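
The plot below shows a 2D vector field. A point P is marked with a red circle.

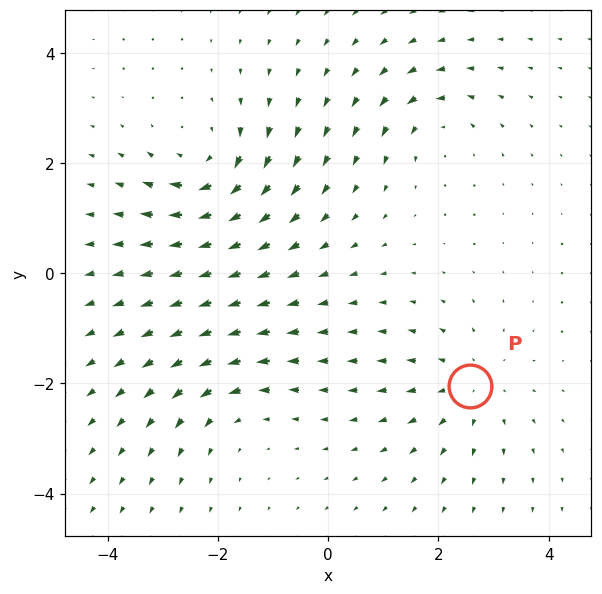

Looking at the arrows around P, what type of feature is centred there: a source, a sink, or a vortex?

source

At P (2.6, -2.0) the arrows spread outward. Divergence about +3, curl ≈0 — positive divergence with near-zero curl is a source.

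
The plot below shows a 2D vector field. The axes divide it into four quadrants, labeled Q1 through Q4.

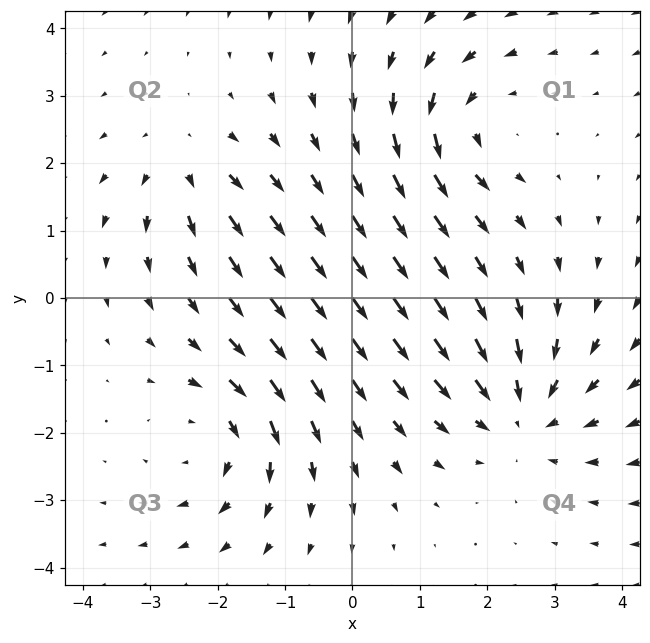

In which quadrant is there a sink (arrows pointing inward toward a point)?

Q4

The sink sits at approximately (2.5, -1.7), which lies in quadrant Q4. The divergence there is about -4, negative as expected for a sink.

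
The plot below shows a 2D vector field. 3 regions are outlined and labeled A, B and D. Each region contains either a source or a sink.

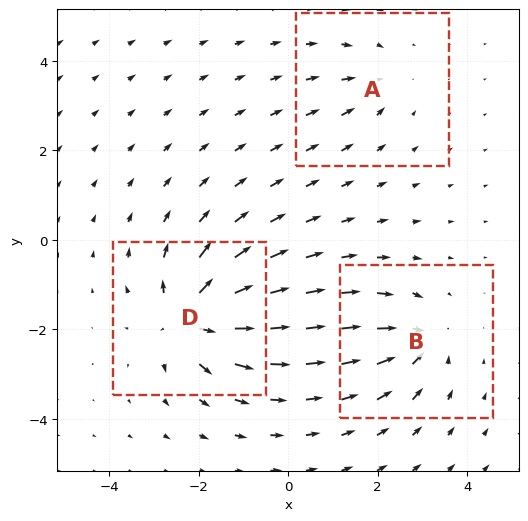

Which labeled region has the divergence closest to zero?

A

Divergence at each region's feature centre — A: about -2, B: about -4, D: about +6. Region A is closest to zero.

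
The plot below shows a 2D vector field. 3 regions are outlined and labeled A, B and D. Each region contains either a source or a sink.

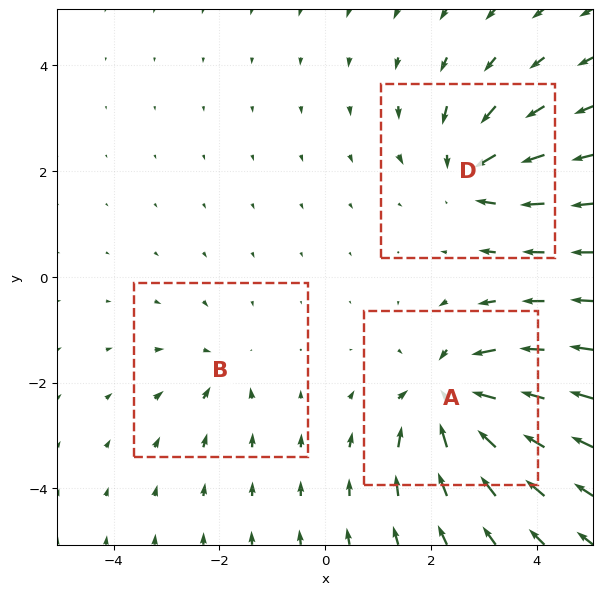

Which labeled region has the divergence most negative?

A

Divergence at each region's feature centre — A: about -5, B: about -2, D: about -4. Region A is most negative.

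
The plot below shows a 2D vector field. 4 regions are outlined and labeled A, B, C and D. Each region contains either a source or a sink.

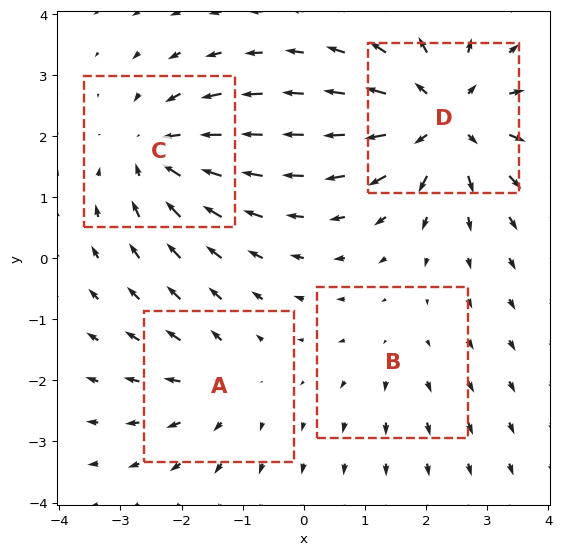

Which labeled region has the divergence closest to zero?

B

Divergence at each region's feature centre — A: about +3, B: about +2, C: about -5, D: about +6. Region B is closest to zero.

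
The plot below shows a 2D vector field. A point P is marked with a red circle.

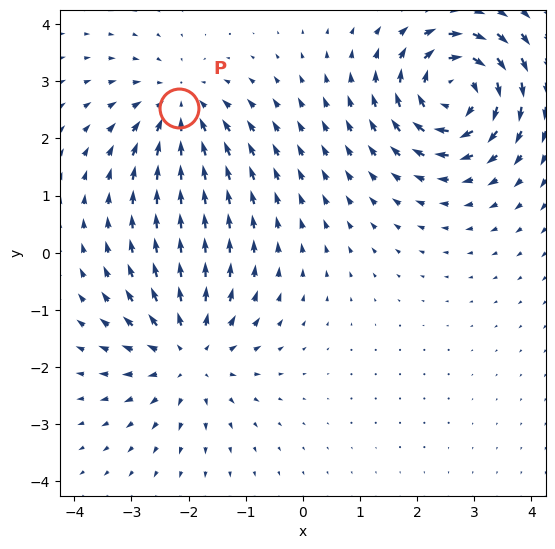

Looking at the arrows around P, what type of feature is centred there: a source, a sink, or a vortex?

At P (-2.2, 2.5) the arrows converge inward. Divergence about -3, curl ≈0 — negative divergence with near-zero curl is a sink.

sink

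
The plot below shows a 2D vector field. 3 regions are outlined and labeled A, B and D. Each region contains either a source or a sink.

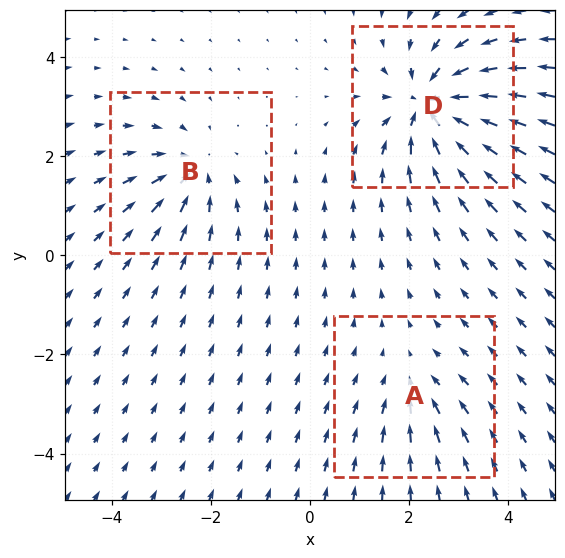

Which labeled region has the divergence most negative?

Divergence at each region's feature centre — A: about -2, B: about -4, D: about -6. Region D is most negative.

D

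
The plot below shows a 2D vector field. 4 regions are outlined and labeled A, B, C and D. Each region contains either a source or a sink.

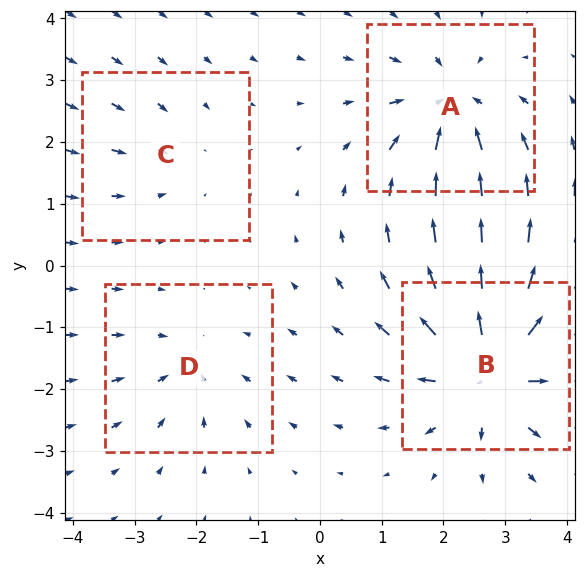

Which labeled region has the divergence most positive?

B

Divergence at each region's feature centre — A: about -6, B: about +8, C: about -2, D: about -3. Region B is most positive.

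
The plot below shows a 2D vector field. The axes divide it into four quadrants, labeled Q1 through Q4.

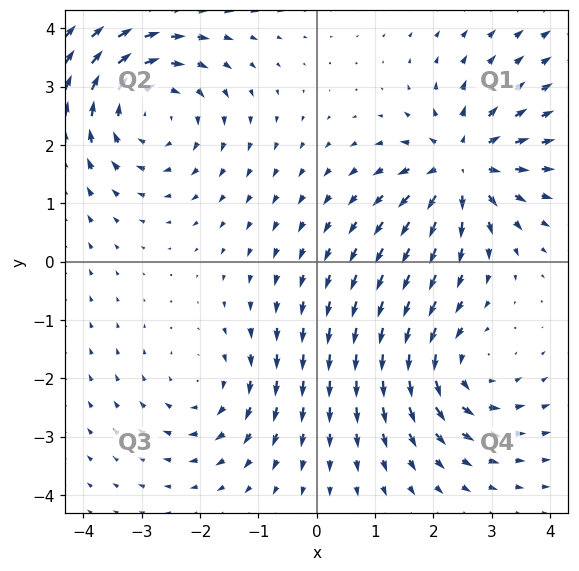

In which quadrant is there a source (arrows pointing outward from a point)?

The source sits at approximately (2.5, 1.6), which lies in quadrant Q1. The divergence there is about +5, positive as expected for a source.

Q1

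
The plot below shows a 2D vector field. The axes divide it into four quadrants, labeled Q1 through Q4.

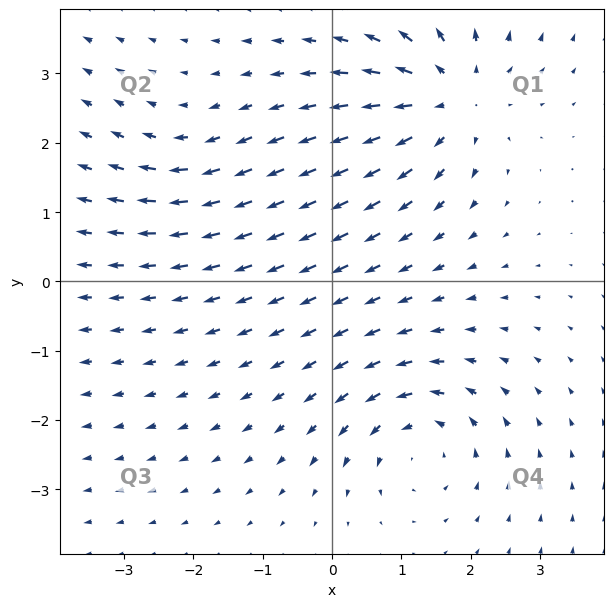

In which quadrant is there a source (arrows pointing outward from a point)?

Q1

The source sits at approximately (1.7, 2.7), which lies in quadrant Q1. The divergence there is about +5, positive as expected for a source.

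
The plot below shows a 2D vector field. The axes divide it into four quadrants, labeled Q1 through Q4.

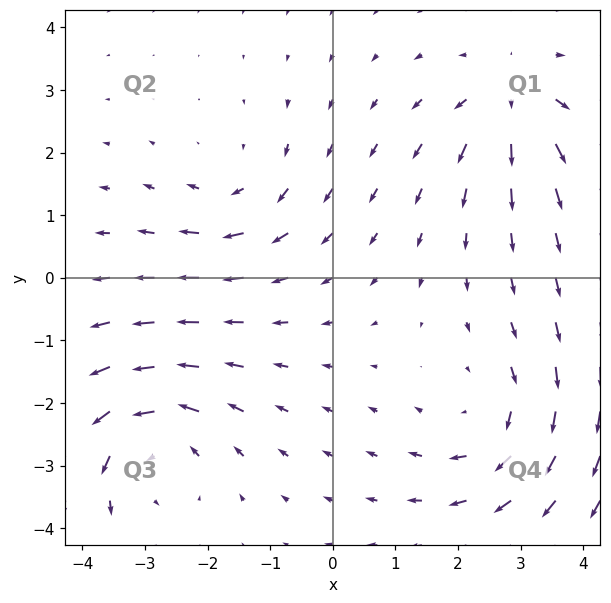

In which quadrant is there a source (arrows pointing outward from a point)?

Q1

The source sits at approximately (2.9, 2.8), which lies in quadrant Q1. The divergence there is about +4, positive as expected for a source.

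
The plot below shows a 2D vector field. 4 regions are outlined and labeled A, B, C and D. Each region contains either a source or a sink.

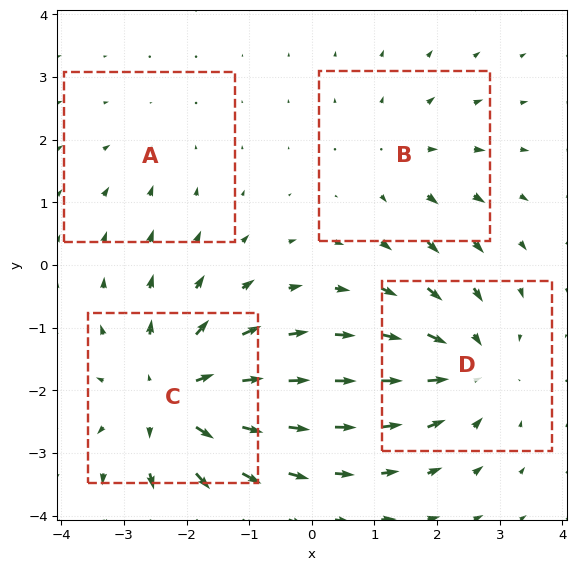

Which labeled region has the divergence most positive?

C

Divergence at each region's feature centre — A: about -2, B: about +3, C: about +6, D: about -5. Region C is most positive.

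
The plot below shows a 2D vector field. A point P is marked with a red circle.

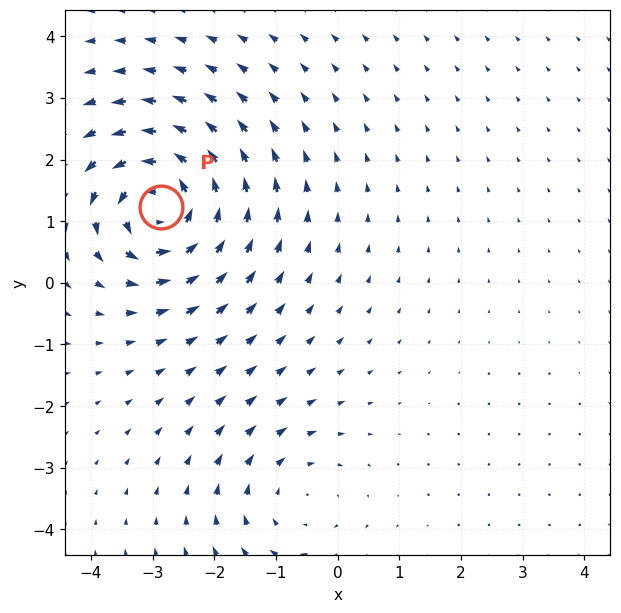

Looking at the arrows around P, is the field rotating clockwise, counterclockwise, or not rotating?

Near P at (-2.9, 1.2) the arrows circulate counterclockwise. The curl (z-component) there is about +6; positive curl means counterclockwise rotation.

counterclockwise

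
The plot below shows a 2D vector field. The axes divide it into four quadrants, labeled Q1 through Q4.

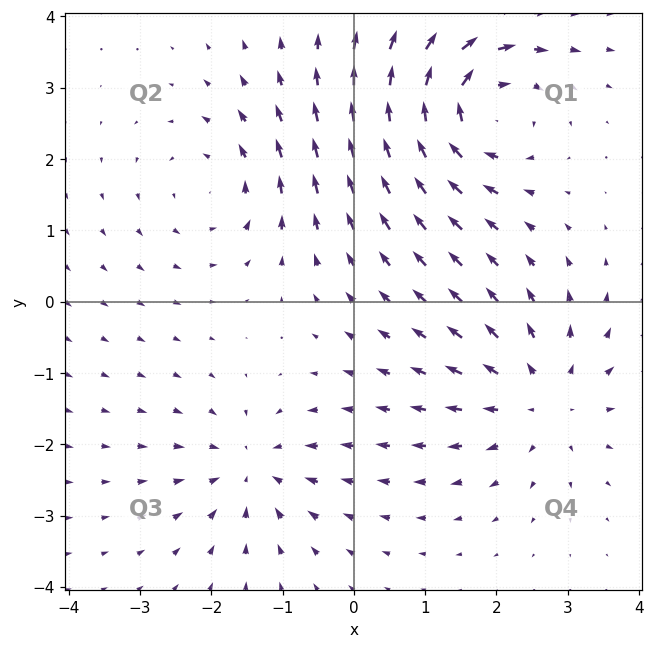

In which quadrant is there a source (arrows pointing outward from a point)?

Q4

The source sits at approximately (2.6, -1.4), which lies in quadrant Q4. The divergence there is about +4, positive as expected for a source.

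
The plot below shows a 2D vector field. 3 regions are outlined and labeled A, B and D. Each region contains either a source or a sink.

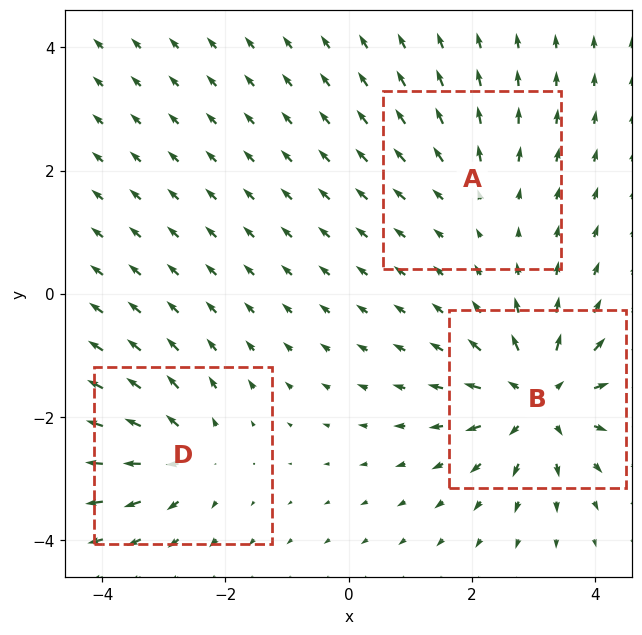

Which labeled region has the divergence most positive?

Divergence at each region's feature centre — A: about +2, B: about +5, D: about +4. Region B is most positive.

B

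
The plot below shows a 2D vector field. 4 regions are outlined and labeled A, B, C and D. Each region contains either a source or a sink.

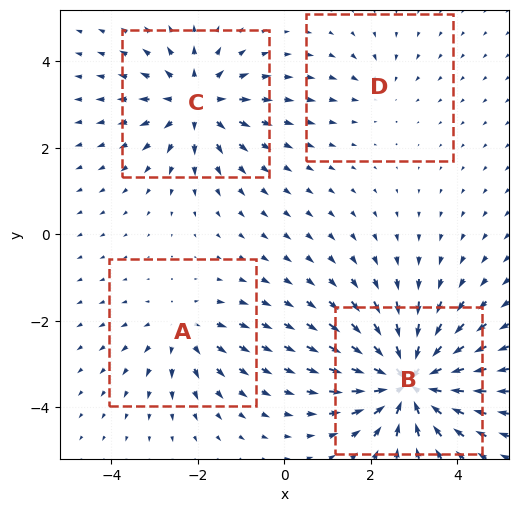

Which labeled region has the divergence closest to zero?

D

Divergence at each region's feature centre — A: about +3, B: about -8, C: about +5, D: about -2. Region D is closest to zero.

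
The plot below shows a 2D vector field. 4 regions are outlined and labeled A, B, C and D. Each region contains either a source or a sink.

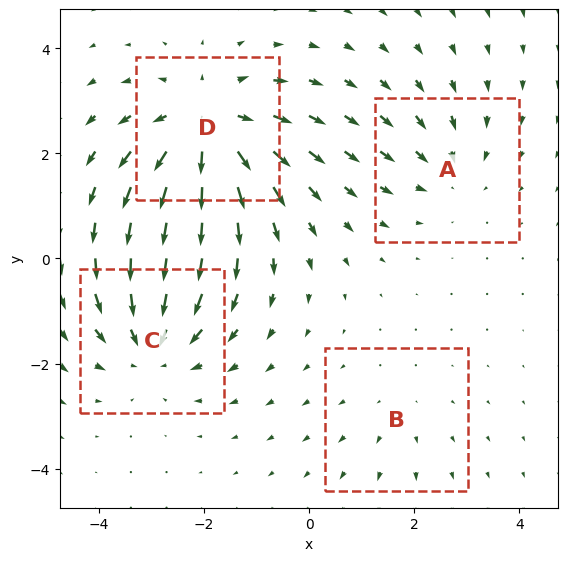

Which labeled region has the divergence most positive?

D

Divergence at each region's feature centre — A: about -3, B: about +2, C: about -5, D: about +6. Region D is most positive.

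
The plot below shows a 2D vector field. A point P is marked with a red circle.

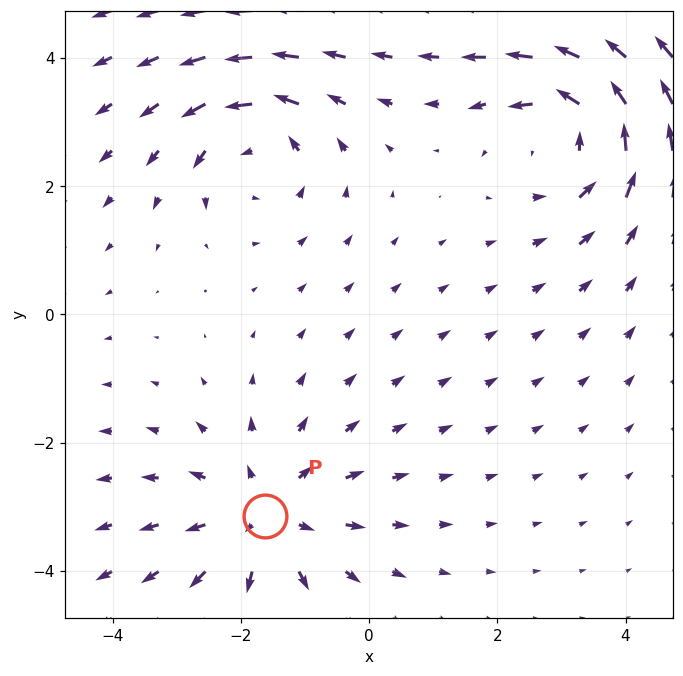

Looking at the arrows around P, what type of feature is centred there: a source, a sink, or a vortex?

source

At P (-1.6, -3.1) the arrows spread outward. Divergence about +3, curl ≈0 — positive divergence with near-zero curl is a source.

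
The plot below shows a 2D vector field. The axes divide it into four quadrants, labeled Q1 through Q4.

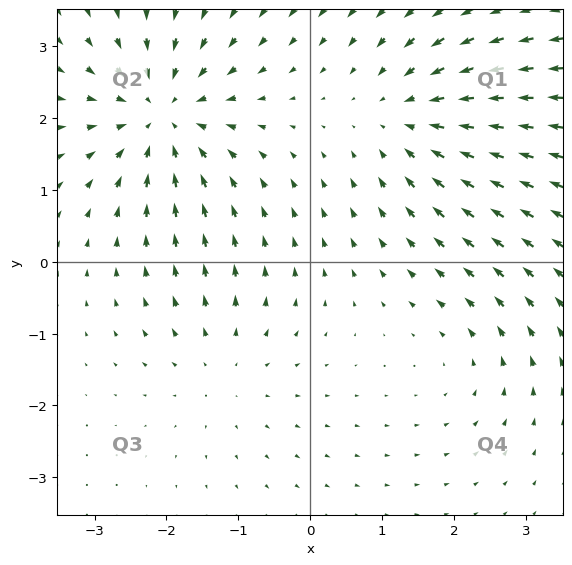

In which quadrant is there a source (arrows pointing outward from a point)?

The source sits at approximately (-1.2, -1.5), which lies in quadrant Q3. The divergence there is about +2, positive as expected for a source.

Q3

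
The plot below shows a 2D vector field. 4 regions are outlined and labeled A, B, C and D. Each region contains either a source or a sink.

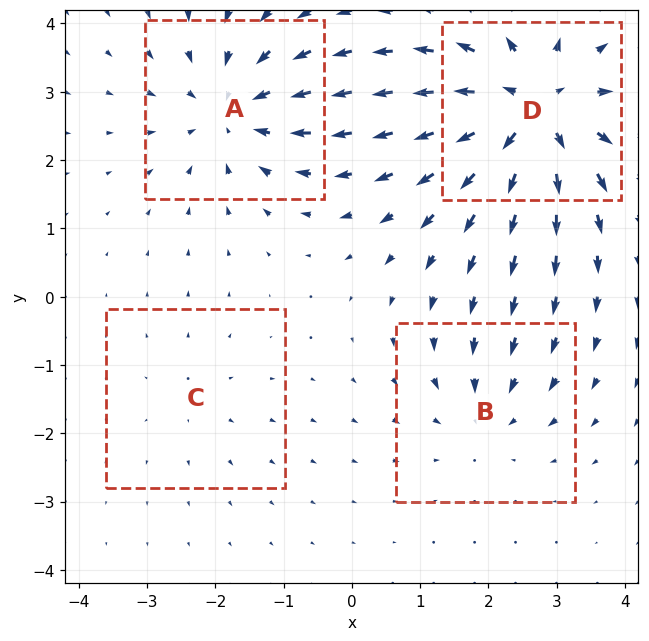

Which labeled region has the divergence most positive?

D

Divergence at each region's feature centre — A: about -5, B: about -3, C: about +2, D: about +7. Region D is most positive.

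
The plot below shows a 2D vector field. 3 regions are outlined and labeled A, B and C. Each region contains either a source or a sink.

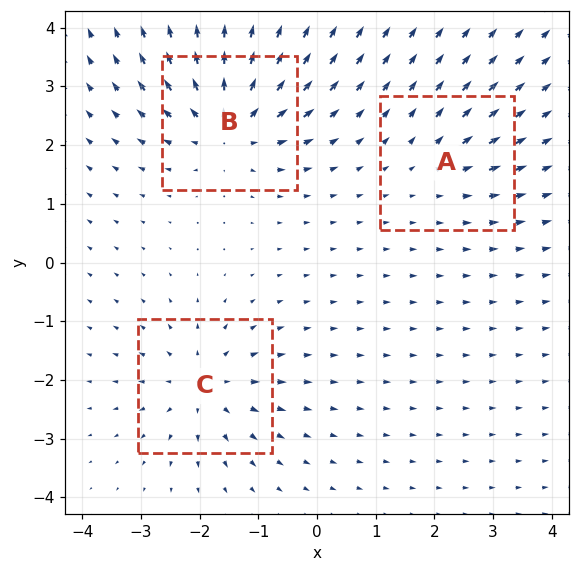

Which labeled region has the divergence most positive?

Divergence at each region's feature centre — A: about +2, B: about +5, C: about +4. Region B is most positive.

B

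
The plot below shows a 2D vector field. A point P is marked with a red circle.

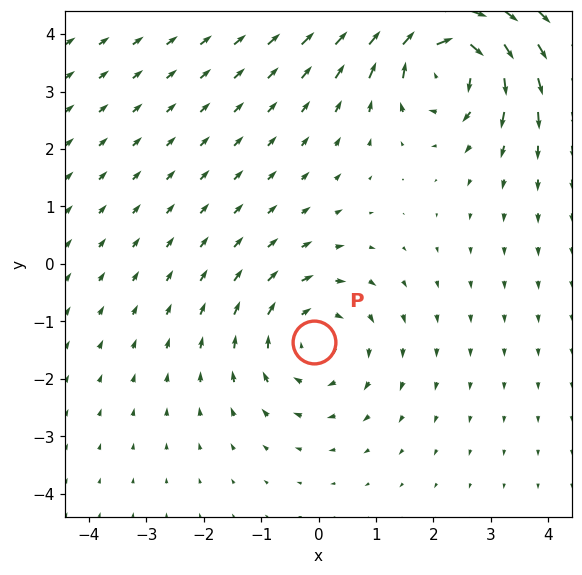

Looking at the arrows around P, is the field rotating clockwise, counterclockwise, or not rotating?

Near P at (-0.1, -1.4) the arrows circulate clockwise. The curl (z-component) there is about -3; negative curl means clockwise rotation.

clockwise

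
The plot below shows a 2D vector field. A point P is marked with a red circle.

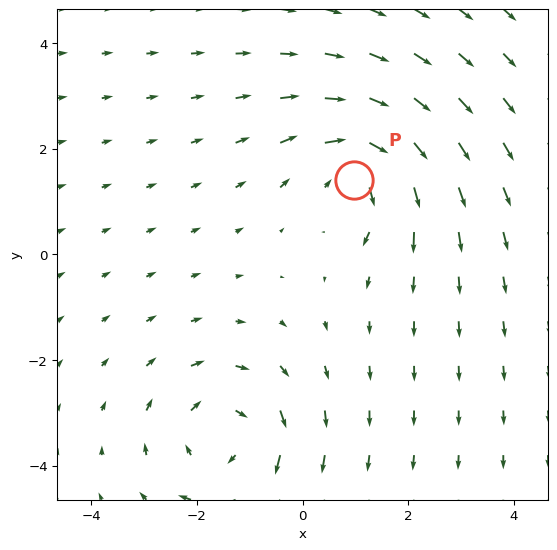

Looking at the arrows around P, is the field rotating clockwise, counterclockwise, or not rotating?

Near P at (1.0, 1.4) the arrows circulate clockwise. The curl (z-component) there is about -4; negative curl means clockwise rotation.

clockwise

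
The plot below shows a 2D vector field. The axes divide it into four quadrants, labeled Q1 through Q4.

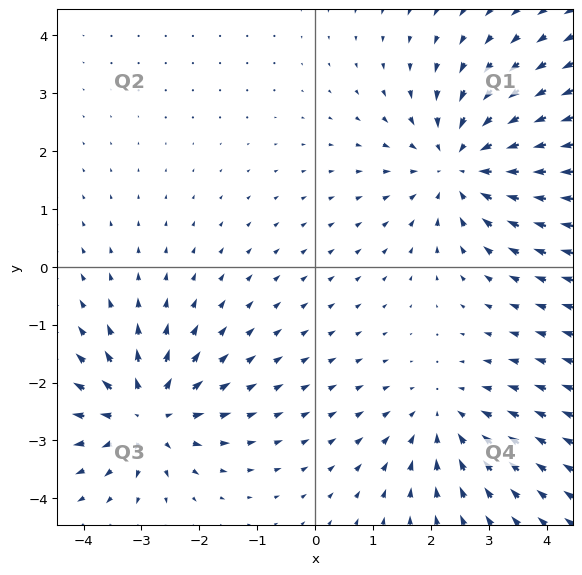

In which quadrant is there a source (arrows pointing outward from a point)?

Q3

The source sits at approximately (-2.9, -2.6), which lies in quadrant Q3. The divergence there is about +4, positive as expected for a source.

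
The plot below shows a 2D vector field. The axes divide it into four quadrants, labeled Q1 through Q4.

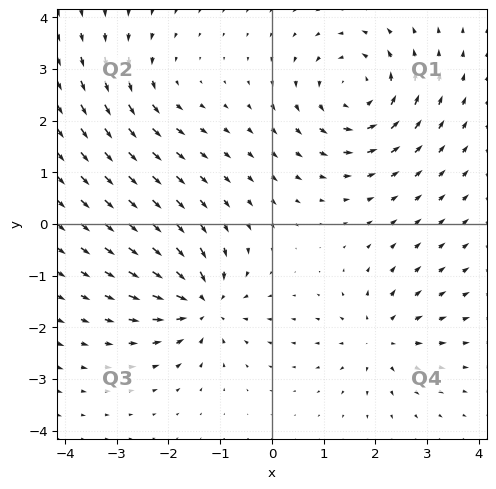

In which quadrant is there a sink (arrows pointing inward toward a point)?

The sink sits at approximately (-1.3, -1.5), which lies in quadrant Q3. The divergence there is about -5, negative as expected for a sink.

Q3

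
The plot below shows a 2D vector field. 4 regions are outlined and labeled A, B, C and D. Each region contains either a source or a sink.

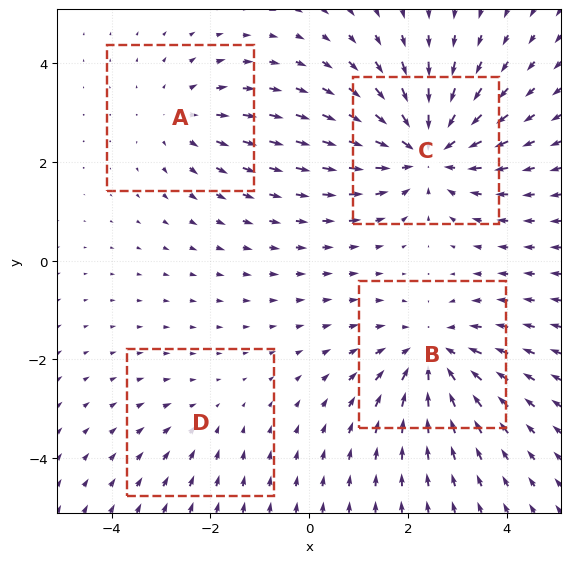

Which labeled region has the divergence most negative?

Divergence at each region's feature centre — A: about +3, B: about -4, C: about -6, D: about -2. Region C is most negative.

C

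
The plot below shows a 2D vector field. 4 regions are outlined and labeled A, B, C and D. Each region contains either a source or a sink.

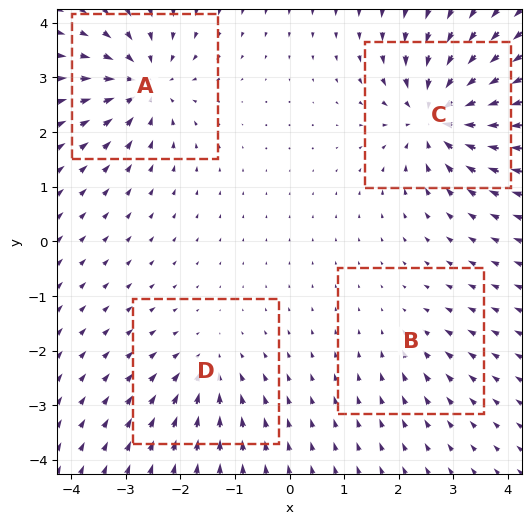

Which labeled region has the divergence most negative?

Divergence at each region's feature centre — A: about -7, B: about -3, C: about -8, D: about -4. Region C is most negative.

C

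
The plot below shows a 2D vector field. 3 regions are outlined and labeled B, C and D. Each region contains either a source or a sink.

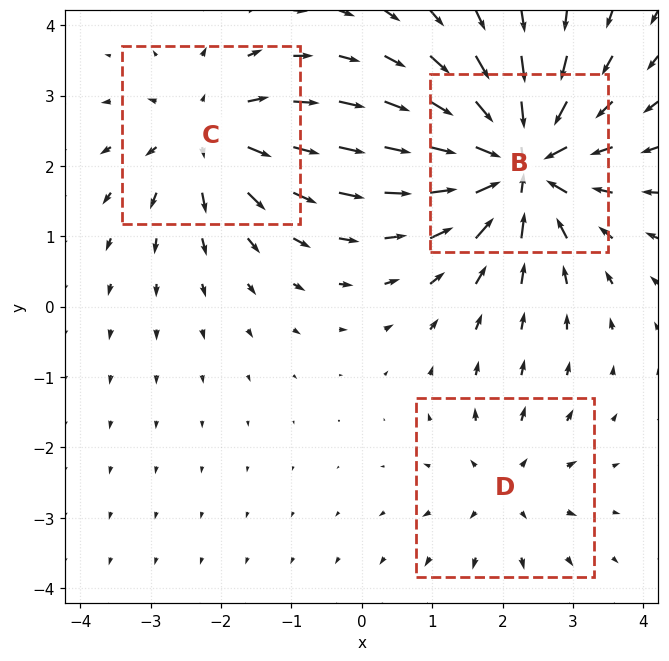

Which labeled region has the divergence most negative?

Divergence at each region's feature centre — B: about -6, C: about +4, D: about +2. Region B is most negative.

B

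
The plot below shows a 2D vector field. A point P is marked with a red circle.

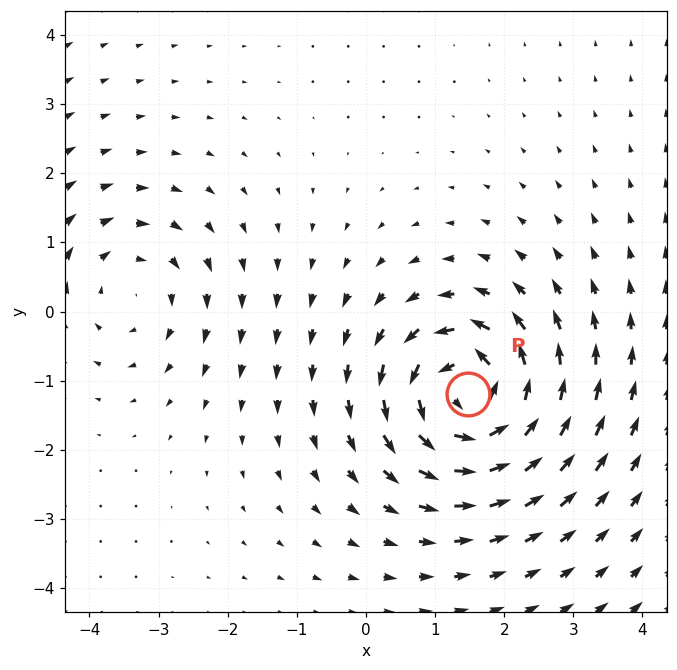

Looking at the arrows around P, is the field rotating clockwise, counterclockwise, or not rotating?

Near P at (1.5, -1.2) the arrows circulate counterclockwise. The curl (z-component) there is about +7; positive curl means counterclockwise rotation.

counterclockwise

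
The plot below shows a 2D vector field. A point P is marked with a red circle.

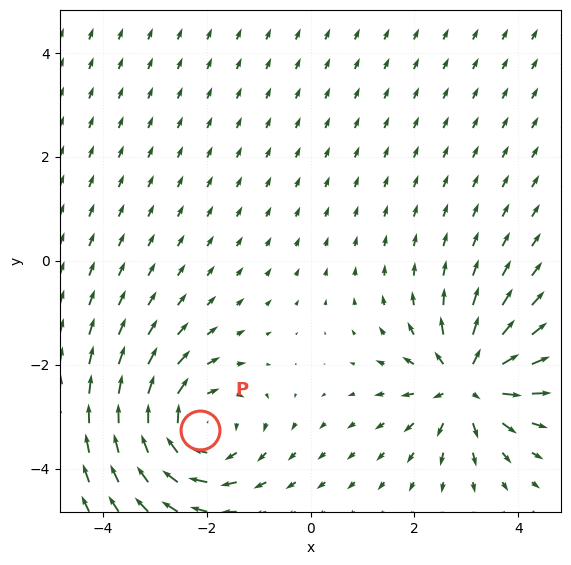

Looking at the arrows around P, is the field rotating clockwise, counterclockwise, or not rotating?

clockwise

Near P at (-2.1, -3.3) the arrows circulate clockwise. The curl (z-component) there is about -3; negative curl means clockwise rotation.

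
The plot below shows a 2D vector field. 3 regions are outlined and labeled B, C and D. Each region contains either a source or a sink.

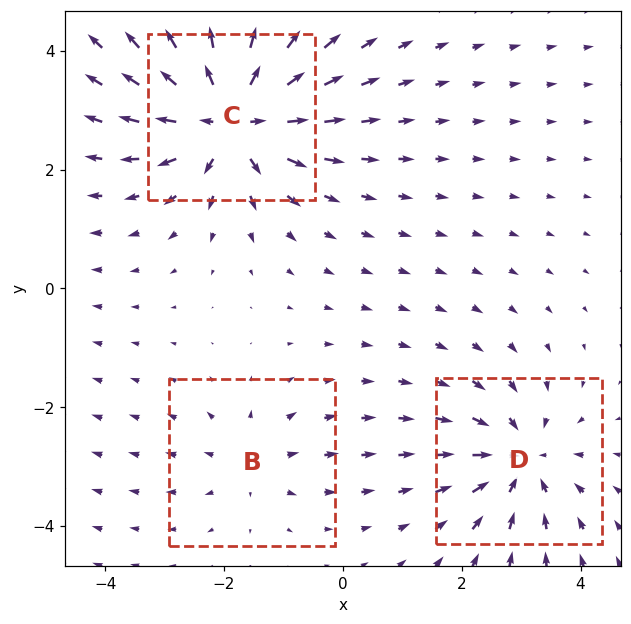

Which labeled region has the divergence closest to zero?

Divergence at each region's feature centre — B: about +2, C: about +6, D: about -4. Region B is closest to zero.

B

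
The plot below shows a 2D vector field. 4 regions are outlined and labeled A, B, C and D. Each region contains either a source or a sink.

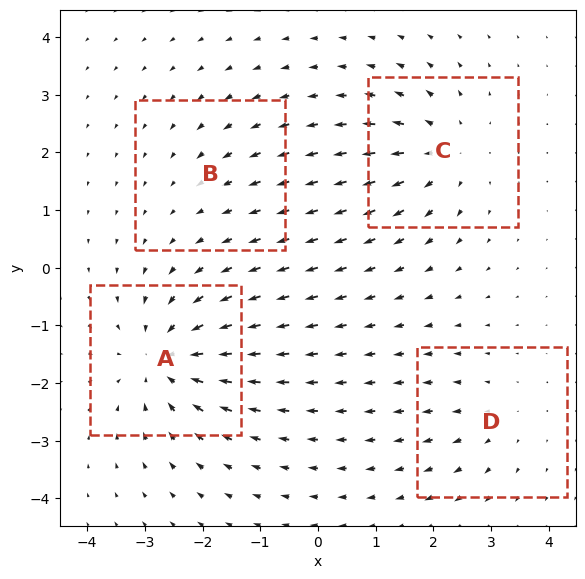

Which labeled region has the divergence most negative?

A

Divergence at each region's feature centre — A: about -7, B: about -2, C: about +5, D: about +3. Region A is most negative.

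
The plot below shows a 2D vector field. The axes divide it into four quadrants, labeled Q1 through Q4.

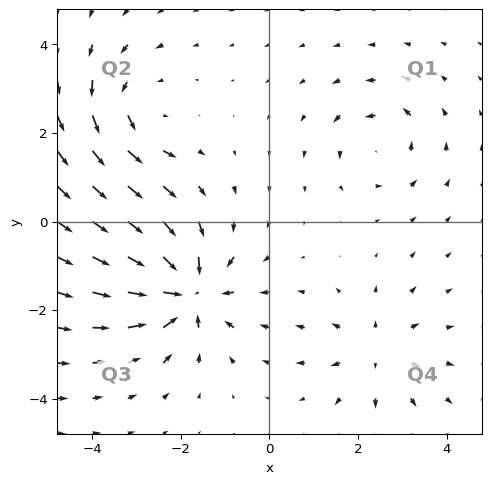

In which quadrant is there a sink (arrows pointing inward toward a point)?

The sink sits at approximately (-1.9, -1.6), which lies in quadrant Q3. The divergence there is about -5, negative as expected for a sink.

Q3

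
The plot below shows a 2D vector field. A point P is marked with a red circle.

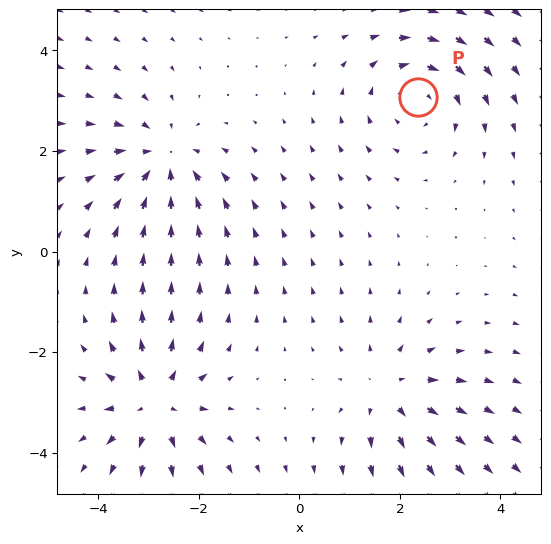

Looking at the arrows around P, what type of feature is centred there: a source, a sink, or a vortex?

At P (2.4, 3.1) the arrows circulate clockwise. Divergence ≈0, curl about -4 — near-zero divergence with nonzero curl is a vortex.

vortex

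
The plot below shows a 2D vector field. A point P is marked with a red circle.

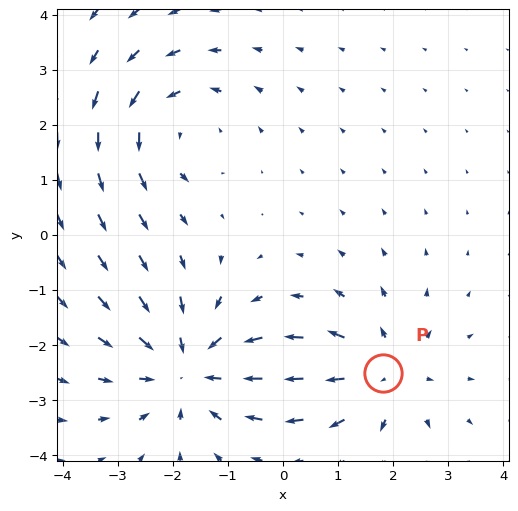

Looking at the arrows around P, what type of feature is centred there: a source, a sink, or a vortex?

source

At P (1.8, -2.5) the arrows spread outward. Divergence about +4, curl ≈0 — positive divergence with near-zero curl is a source.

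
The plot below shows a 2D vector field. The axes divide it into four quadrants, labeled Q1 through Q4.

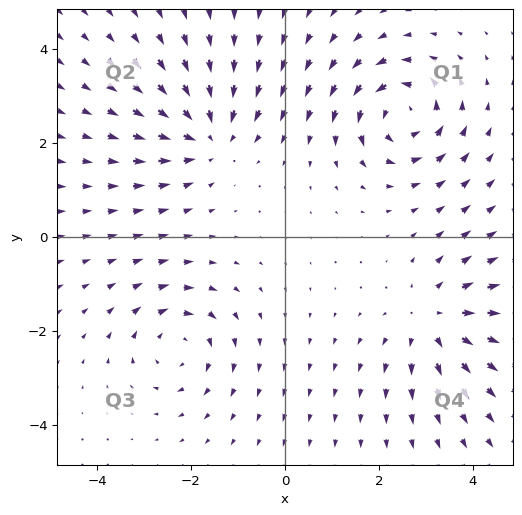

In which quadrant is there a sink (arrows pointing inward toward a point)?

The sink sits at approximately (-1.6, 2.2), which lies in quadrant Q2. The divergence there is about -5, negative as expected for a sink.

Q2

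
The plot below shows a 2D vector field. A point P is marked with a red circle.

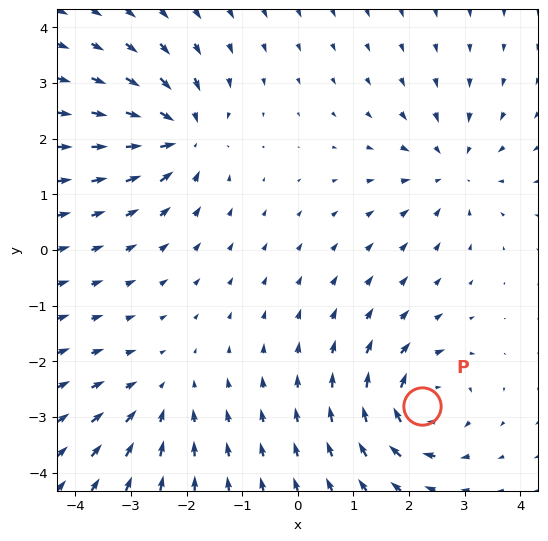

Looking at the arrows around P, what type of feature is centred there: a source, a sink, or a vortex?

At P (2.2, -2.8) the arrows circulate clockwise. Divergence ≈0, curl about -7 — near-zero divergence with nonzero curl is a vortex.

vortex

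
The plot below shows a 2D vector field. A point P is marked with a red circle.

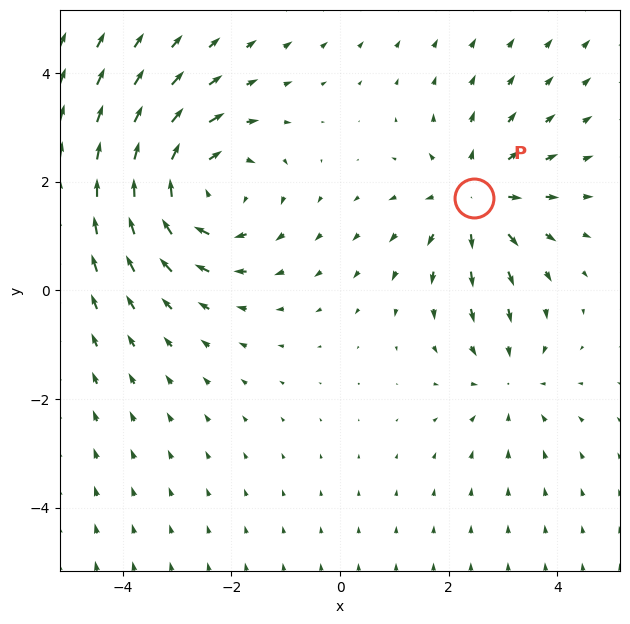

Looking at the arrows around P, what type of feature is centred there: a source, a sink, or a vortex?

source

At P (2.5, 1.7) the arrows spread outward. Divergence about +3, curl ≈0 — positive divergence with near-zero curl is a source.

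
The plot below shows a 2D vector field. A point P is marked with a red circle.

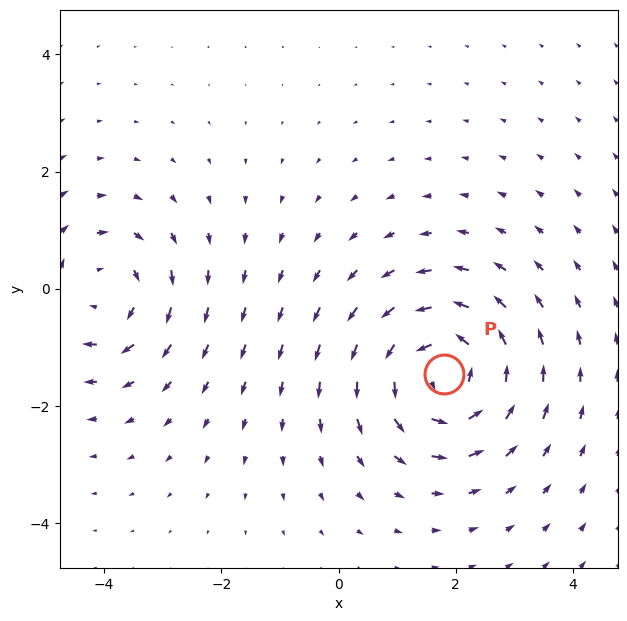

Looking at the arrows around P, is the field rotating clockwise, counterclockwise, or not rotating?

Near P at (1.8, -1.5) the arrows circulate counterclockwise. The curl (z-component) there is about +5; positive curl means counterclockwise rotation.

counterclockwise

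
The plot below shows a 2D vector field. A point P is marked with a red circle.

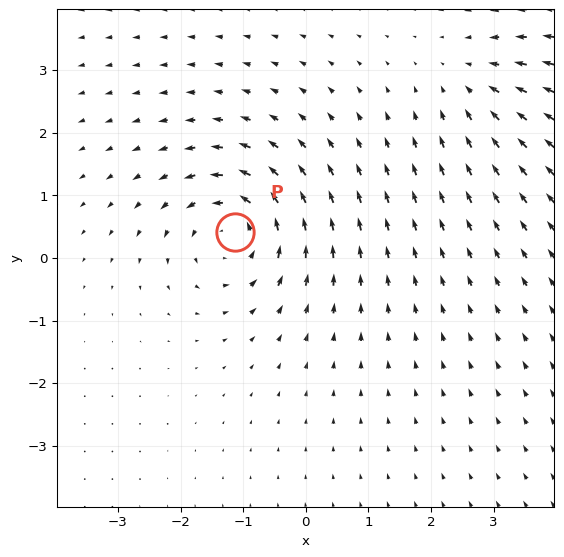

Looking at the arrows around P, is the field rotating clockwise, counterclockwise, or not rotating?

Near P at (-1.1, 0.4) the arrows circulate counterclockwise. The curl (z-component) there is about +4; positive curl means counterclockwise rotation.

counterclockwise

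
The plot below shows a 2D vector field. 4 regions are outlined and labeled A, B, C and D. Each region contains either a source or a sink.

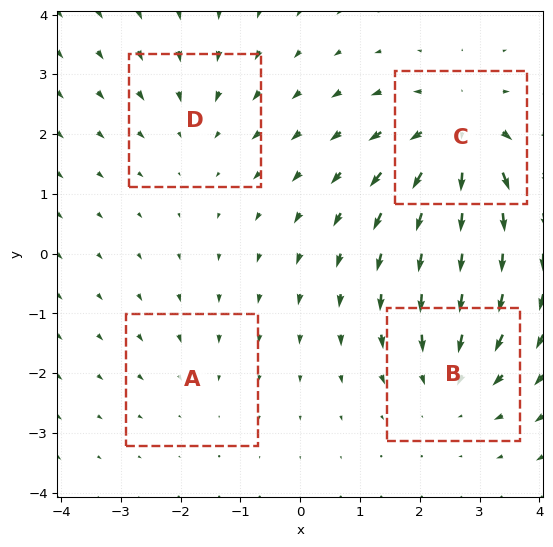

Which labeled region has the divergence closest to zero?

Divergence at each region's feature centre — A: about -2, B: about -4, C: about +6, D: about -3. Region A is closest to zero.

A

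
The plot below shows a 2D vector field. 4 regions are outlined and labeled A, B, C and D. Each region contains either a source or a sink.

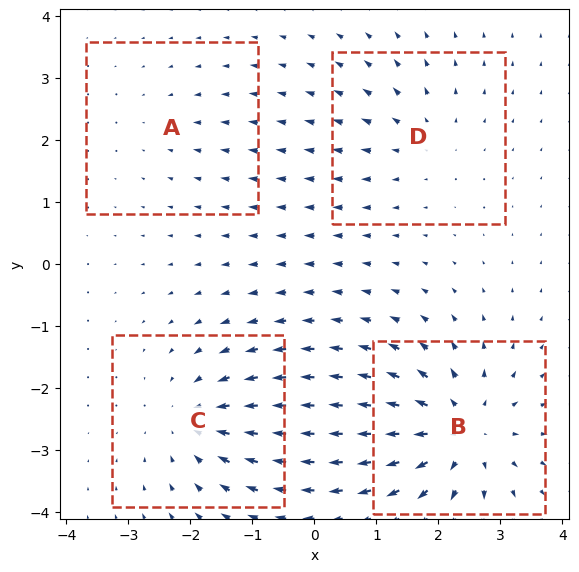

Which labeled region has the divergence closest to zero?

Divergence at each region's feature centre — A: about -2, B: about +7, C: about -5, D: about +3. Region A is closest to zero.

A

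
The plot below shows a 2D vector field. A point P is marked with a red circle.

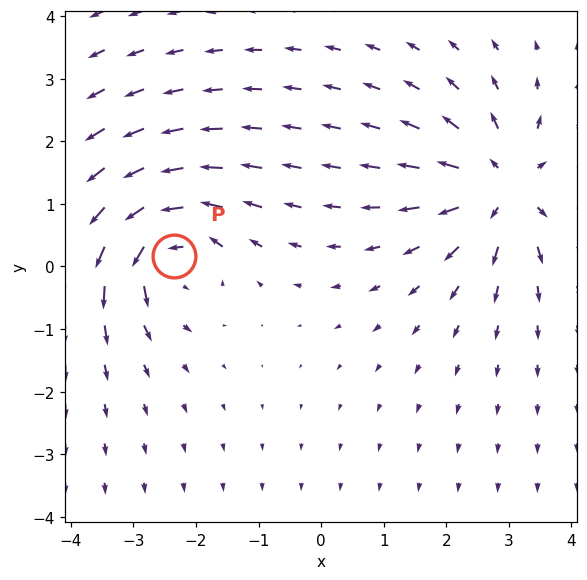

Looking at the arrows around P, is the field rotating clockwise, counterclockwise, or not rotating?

counterclockwise

Near P at (-2.4, 0.2) the arrows circulate counterclockwise. The curl (z-component) there is about +6; positive curl means counterclockwise rotation.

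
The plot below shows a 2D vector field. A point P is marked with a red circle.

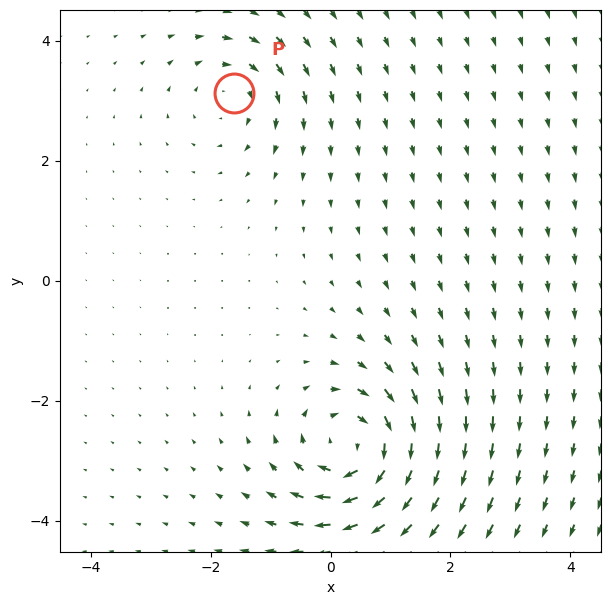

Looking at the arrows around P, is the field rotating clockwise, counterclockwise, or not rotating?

Near P at (-1.6, 3.1) the arrows circulate clockwise. The curl (z-component) there is about -4; negative curl means clockwise rotation.

clockwise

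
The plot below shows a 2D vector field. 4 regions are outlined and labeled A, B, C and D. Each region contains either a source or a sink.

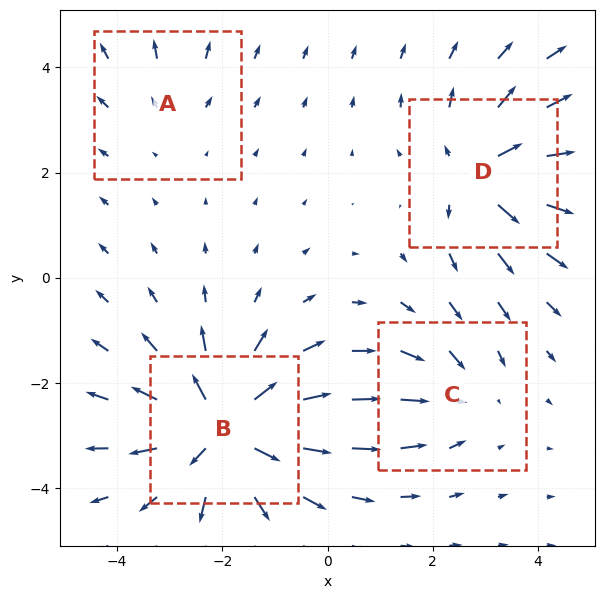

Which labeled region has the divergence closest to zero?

Divergence at each region's feature centre — A: about +2, B: about +8, C: about -3, D: about +5. Region A is closest to zero.

A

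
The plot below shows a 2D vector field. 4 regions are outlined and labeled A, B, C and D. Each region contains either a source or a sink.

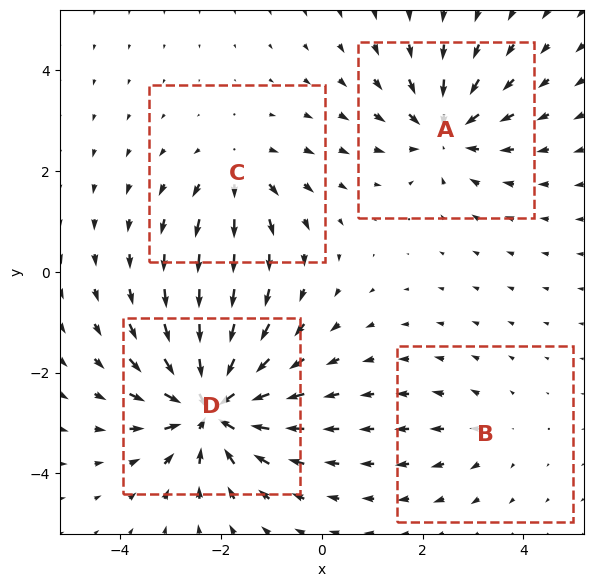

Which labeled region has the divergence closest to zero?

Divergence at each region's feature centre — A: about -5, B: about +2, C: about +4, D: about -8. Region B is closest to zero.

B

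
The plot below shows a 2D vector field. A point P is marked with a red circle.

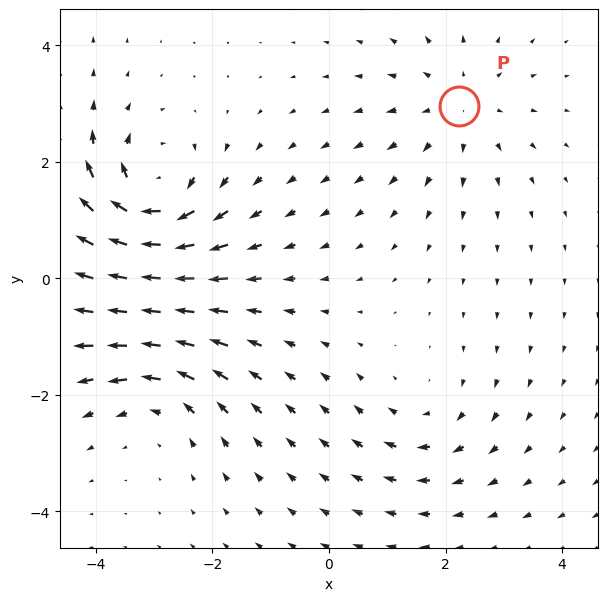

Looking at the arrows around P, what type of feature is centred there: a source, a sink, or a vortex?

At P (2.2, 3.0) the arrows spread outward. Divergence about +3, curl ≈0 — positive divergence with near-zero curl is a source.

source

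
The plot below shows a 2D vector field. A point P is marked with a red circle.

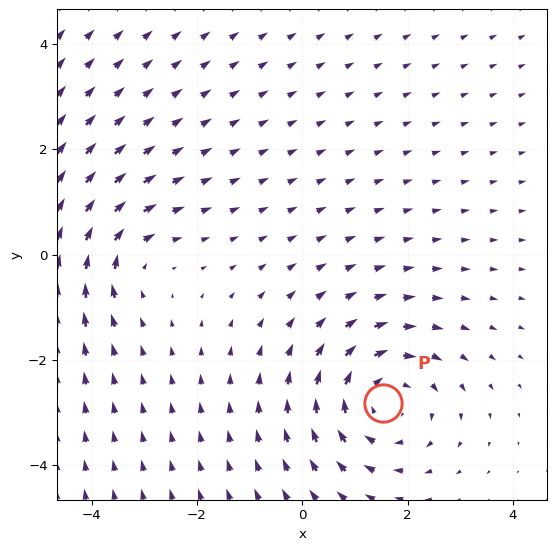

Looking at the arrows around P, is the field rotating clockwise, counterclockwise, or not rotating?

Near P at (1.5, -2.8) the arrows circulate clockwise. The curl (z-component) there is about -4; negative curl means clockwise rotation.

clockwise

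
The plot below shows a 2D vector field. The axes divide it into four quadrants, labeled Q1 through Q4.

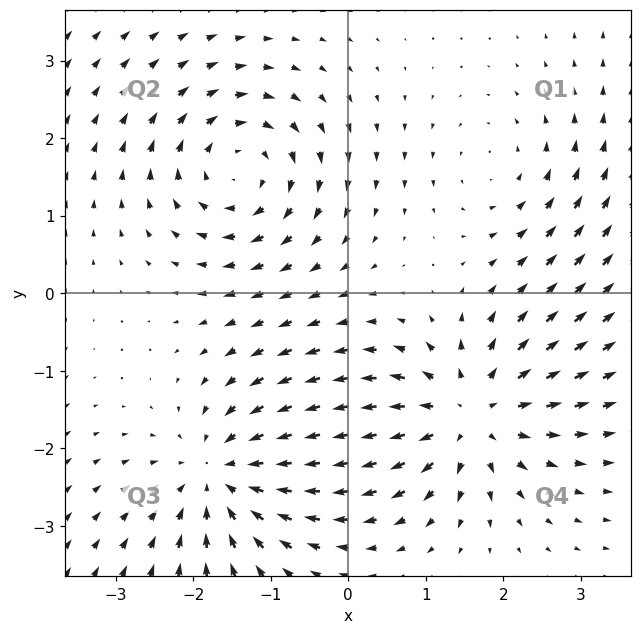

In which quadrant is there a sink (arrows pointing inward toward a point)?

Q3

The sink sits at approximately (-1.6, -2.3), which lies in quadrant Q3. The divergence there is about -5, negative as expected for a sink.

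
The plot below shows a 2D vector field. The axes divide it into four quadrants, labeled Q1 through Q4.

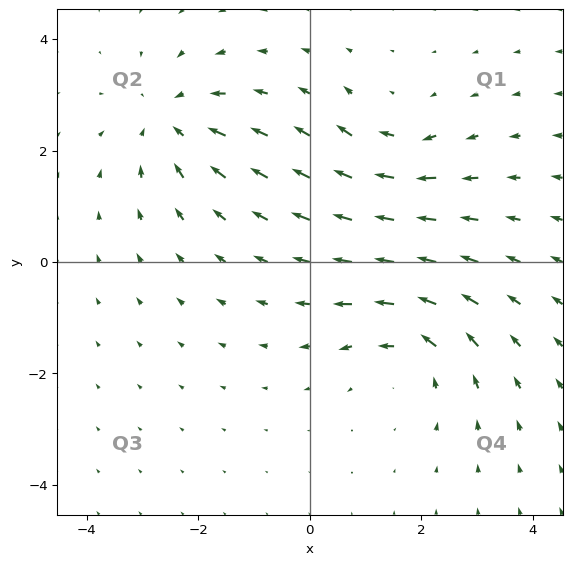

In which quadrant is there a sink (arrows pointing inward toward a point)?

Q2

The sink sits at approximately (-2.5, 2.5), which lies in quadrant Q2. The divergence there is about -4, negative as expected for a sink.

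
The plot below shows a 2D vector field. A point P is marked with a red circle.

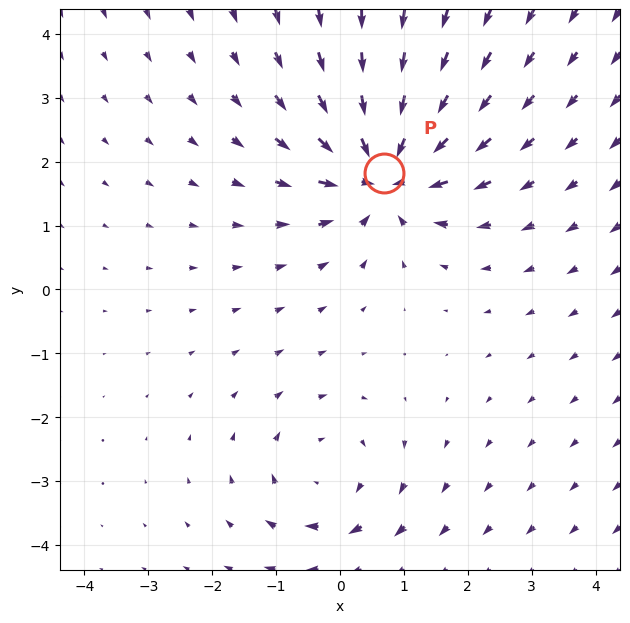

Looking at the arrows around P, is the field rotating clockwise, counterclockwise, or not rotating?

Near P at (0.7, 1.8) the arrows show no circulation. The curl there is ≈0.

not rotating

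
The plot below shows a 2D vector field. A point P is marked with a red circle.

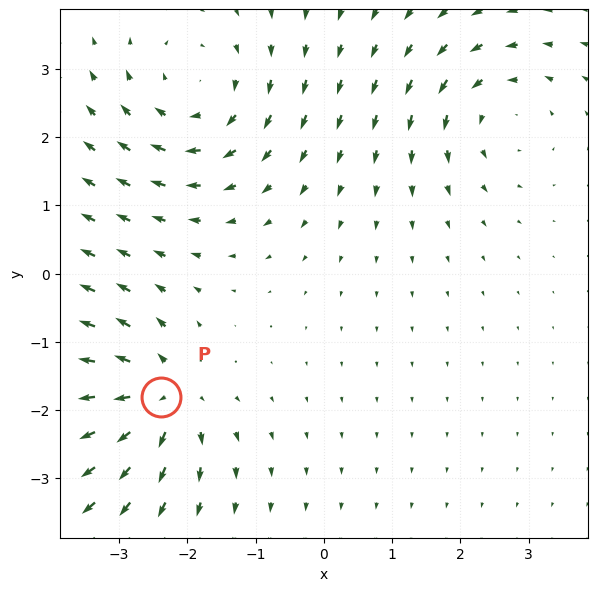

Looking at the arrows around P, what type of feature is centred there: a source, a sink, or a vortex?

At P (-2.4, -1.8) the arrows spread outward. Divergence about +6, curl ≈0 — positive divergence with near-zero curl is a source.

source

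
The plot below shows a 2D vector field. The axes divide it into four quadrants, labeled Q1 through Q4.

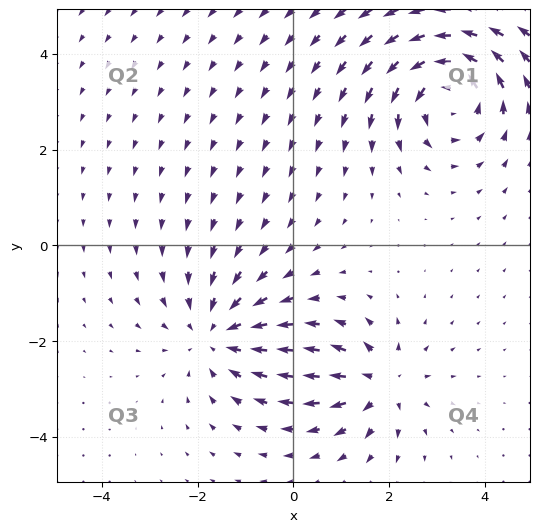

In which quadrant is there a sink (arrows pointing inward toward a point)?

Q3

The sink sits at approximately (-1.6, -1.9), which lies in quadrant Q3. The divergence there is about -3, negative as expected for a sink.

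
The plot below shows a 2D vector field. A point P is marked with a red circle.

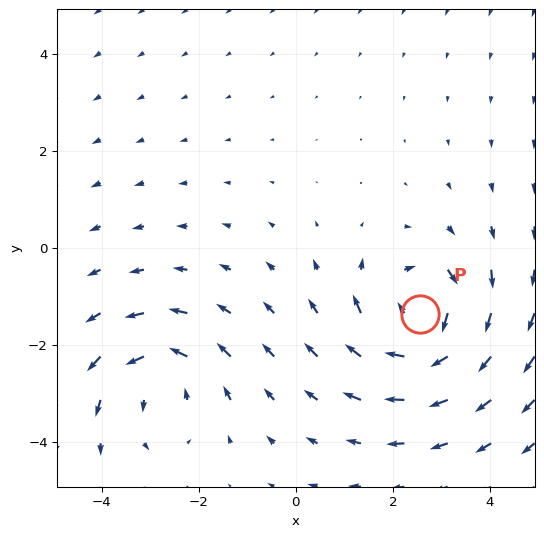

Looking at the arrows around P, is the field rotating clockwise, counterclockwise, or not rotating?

Near P at (2.6, -1.4) the arrows circulate clockwise. The curl (z-component) there is about -6; negative curl means clockwise rotation.

clockwise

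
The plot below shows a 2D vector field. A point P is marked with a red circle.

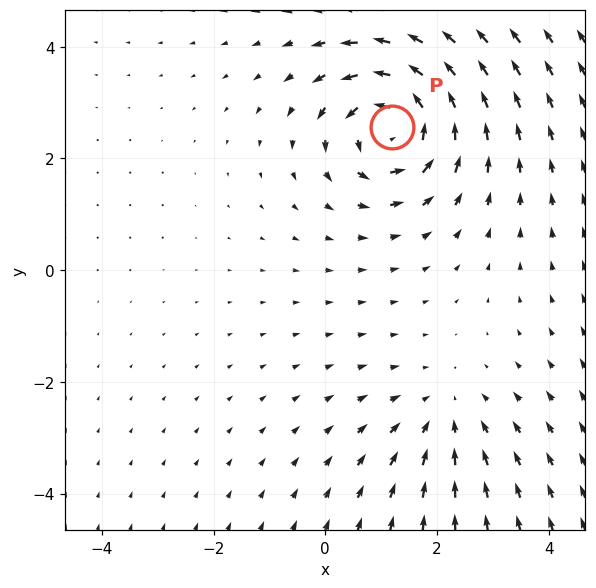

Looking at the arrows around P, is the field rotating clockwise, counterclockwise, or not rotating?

Near P at (1.2, 2.6) the arrows circulate counterclockwise. The curl (z-component) there is about +6; positive curl means counterclockwise rotation.

counterclockwise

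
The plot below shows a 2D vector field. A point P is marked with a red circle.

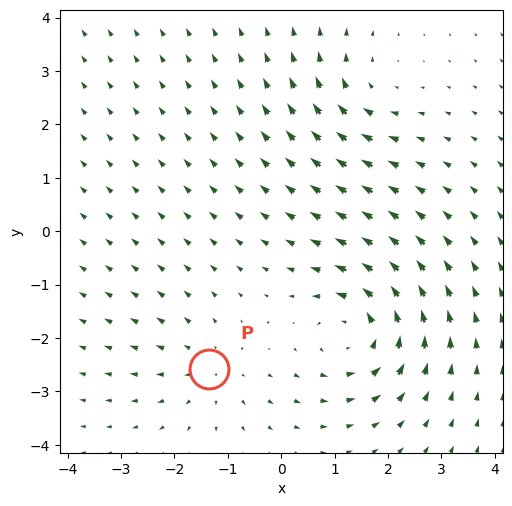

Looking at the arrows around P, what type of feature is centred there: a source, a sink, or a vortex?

At P (-1.3, -2.6) the arrows spread outward. Divergence about +3, curl ≈0 — positive divergence with near-zero curl is a source.

source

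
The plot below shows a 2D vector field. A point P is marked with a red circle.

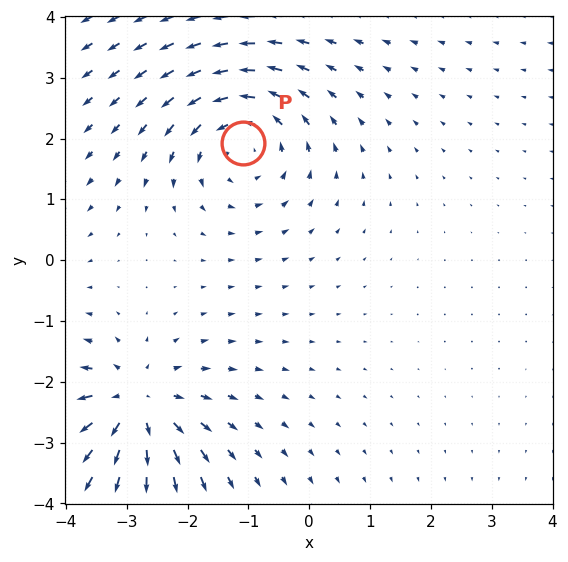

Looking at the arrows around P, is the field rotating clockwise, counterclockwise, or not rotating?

counterclockwise

Near P at (-1.1, 1.9) the arrows circulate counterclockwise. The curl (z-component) there is about +3; positive curl means counterclockwise rotation.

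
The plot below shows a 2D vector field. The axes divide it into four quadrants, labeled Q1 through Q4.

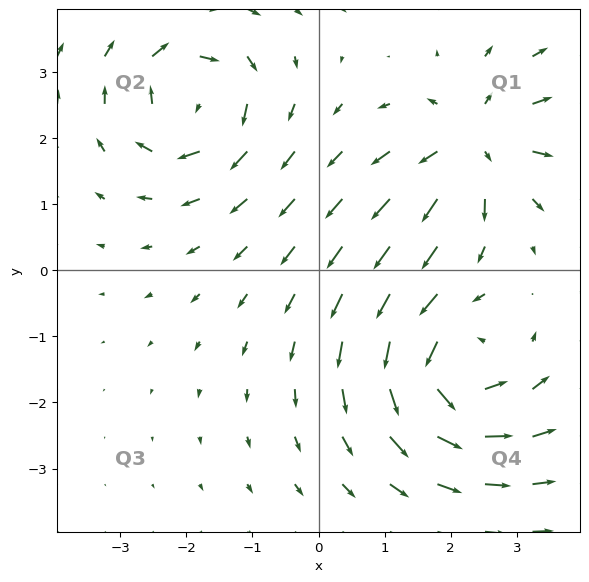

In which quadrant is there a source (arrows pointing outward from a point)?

The source sits at approximately (2.4, 1.9), which lies in quadrant Q1. The divergence there is about +4, positive as expected for a source.

Q1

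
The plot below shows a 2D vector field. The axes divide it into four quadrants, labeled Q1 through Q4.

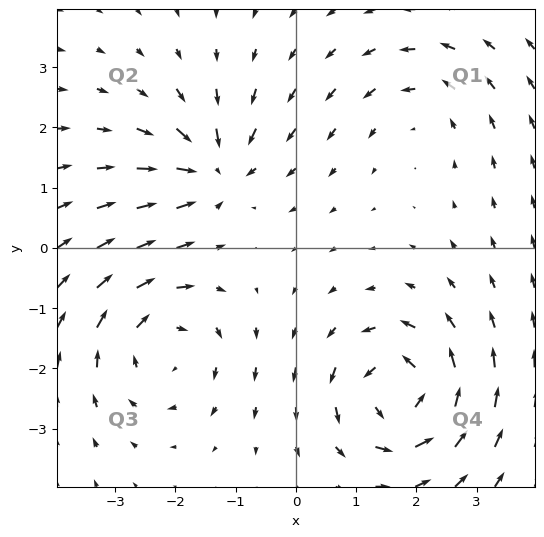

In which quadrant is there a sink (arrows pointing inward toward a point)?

The sink sits at approximately (-1.4, 1.3), which lies in quadrant Q2. The divergence there is about -5, negative as expected for a sink.

Q2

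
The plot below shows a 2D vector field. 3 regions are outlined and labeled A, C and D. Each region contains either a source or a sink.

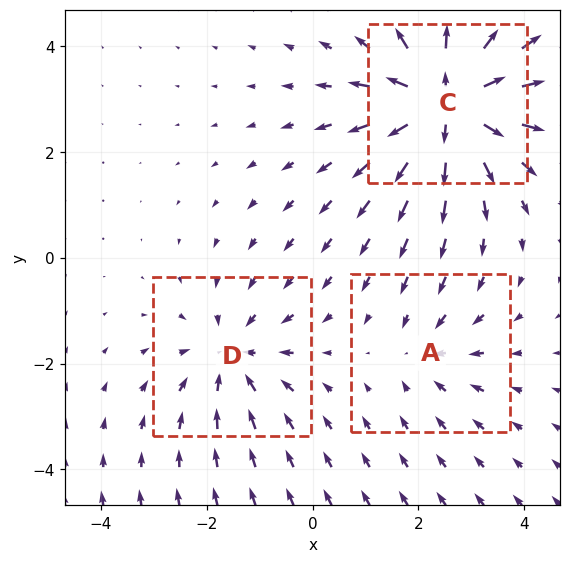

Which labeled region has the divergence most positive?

Divergence at each region's feature centre — A: about -2, C: about +5, D: about -3. Region C is most positive.

C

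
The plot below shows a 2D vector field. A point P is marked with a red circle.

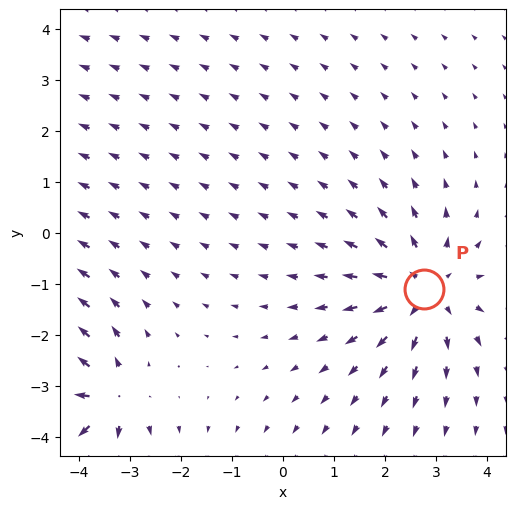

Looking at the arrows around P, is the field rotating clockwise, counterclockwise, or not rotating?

not rotating

Near P at (2.8, -1.1) the arrows show no circulation. The curl there is ≈0.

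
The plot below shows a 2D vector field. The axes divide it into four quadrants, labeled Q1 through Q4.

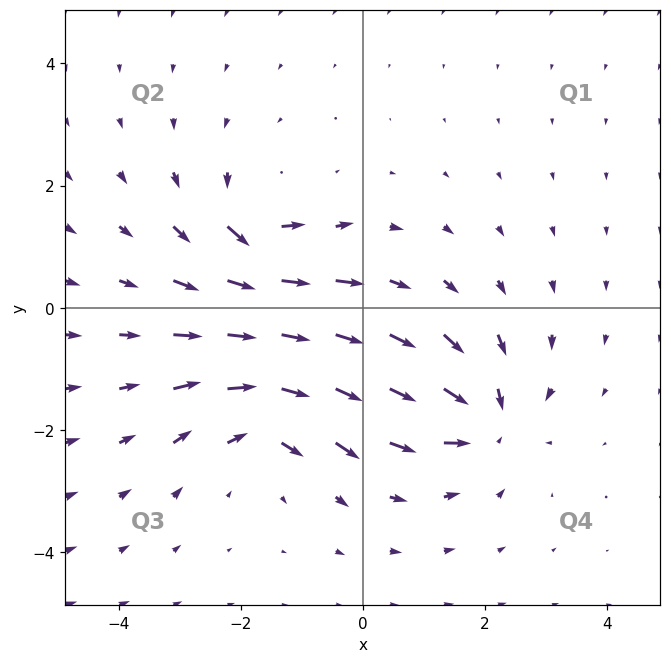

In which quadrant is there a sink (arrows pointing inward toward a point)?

The sink sits at approximately (2.0, -1.8), which lies in quadrant Q4. The divergence there is about -5, negative as expected for a sink.

Q4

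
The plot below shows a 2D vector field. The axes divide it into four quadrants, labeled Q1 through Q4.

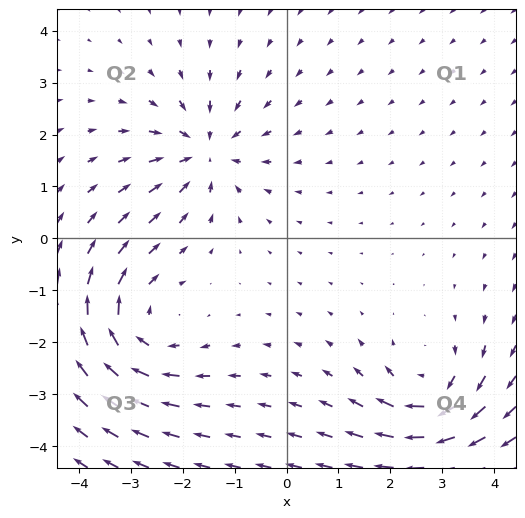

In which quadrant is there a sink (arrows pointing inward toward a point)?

Q2

The sink sits at approximately (-1.6, 1.7), which lies in quadrant Q2. The divergence there is about -5, negative as expected for a sink.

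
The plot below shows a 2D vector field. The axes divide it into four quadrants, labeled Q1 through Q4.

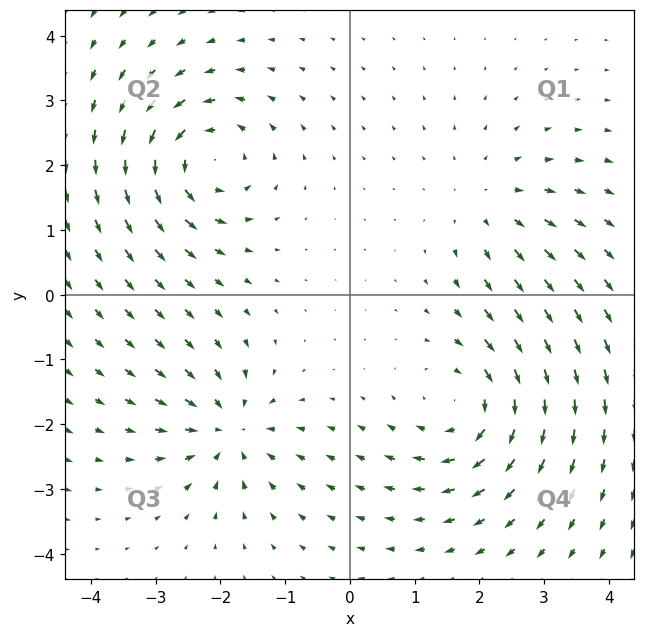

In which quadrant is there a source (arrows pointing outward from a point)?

Q1

The source sits at approximately (2.2, 1.4), which lies in quadrant Q1. The divergence there is about +3, positive as expected for a source.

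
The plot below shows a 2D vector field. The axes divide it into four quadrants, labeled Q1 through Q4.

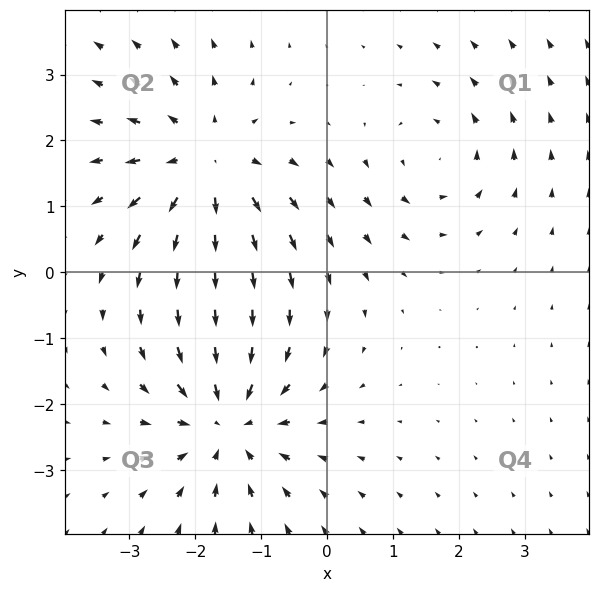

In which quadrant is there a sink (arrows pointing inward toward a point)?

Q3

The sink sits at approximately (-1.5, -2.3), which lies in quadrant Q3. The divergence there is about -5, negative as expected for a sink.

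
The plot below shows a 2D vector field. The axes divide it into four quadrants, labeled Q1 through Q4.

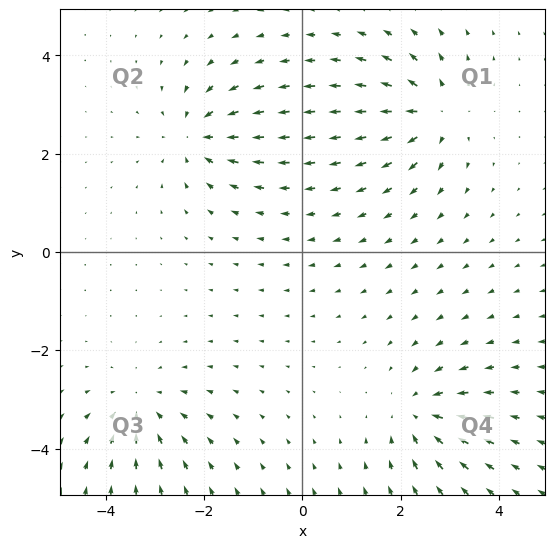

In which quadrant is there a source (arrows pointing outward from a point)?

The source sits at approximately (2.7, 2.8), which lies in quadrant Q1. The divergence there is about +6, positive as expected for a source.

Q1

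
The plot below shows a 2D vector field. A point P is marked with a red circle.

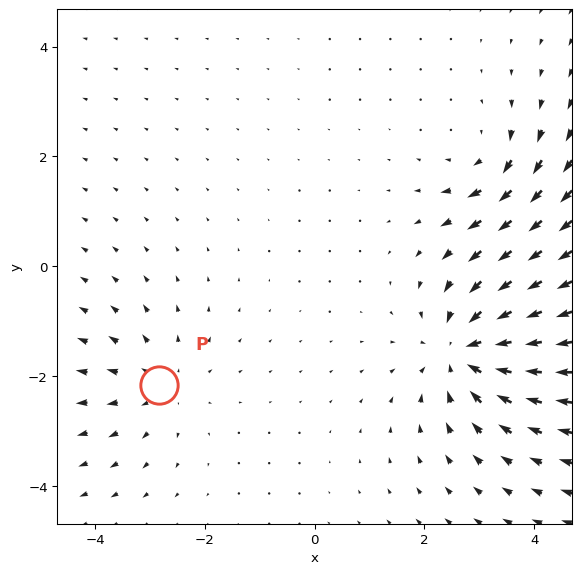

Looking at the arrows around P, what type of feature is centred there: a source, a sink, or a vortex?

source

At P (-2.8, -2.2) the arrows spread outward. Divergence about +3, curl ≈0 — positive divergence with near-zero curl is a source.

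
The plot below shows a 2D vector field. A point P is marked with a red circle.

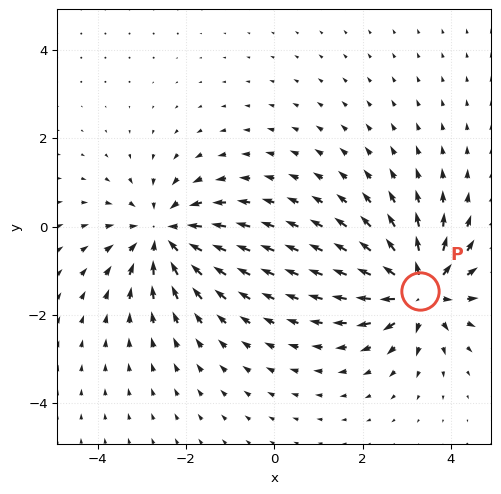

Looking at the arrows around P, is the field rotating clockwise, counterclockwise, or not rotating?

Near P at (3.3, -1.5) the arrows show no circulation. The curl there is ≈0.

not rotating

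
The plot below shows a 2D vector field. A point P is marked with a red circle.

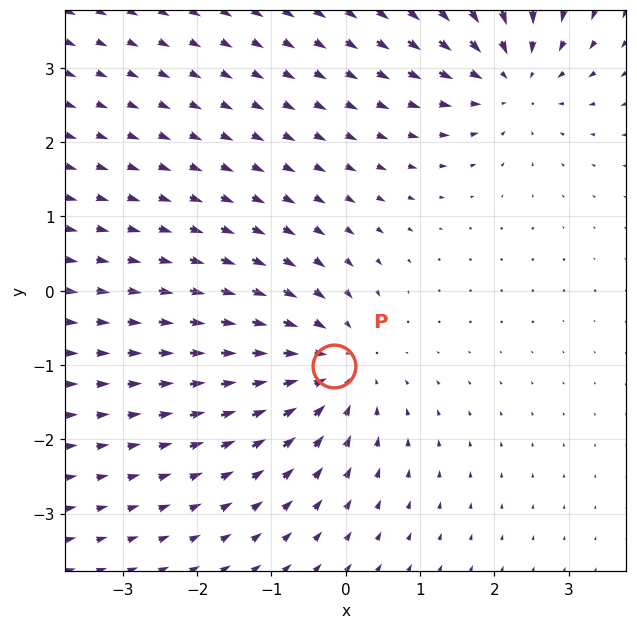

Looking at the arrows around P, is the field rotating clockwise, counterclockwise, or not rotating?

not rotating

Near P at (-0.2, -1.0) the arrows show no circulation. The curl there is ≈0.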